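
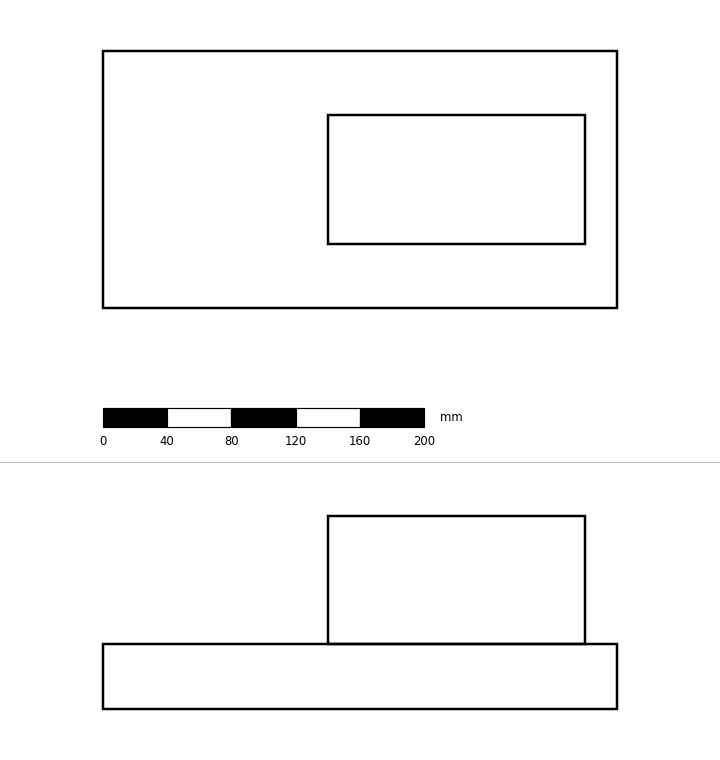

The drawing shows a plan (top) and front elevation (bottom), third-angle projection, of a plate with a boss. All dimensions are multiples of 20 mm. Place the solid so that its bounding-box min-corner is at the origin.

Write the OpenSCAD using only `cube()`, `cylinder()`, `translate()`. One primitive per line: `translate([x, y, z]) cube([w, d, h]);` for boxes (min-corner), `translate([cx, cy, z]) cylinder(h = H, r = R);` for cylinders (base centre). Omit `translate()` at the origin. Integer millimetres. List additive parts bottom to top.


cube([320, 160, 40]);
translate([140, 40, 40]) cube([160, 80, 80]);


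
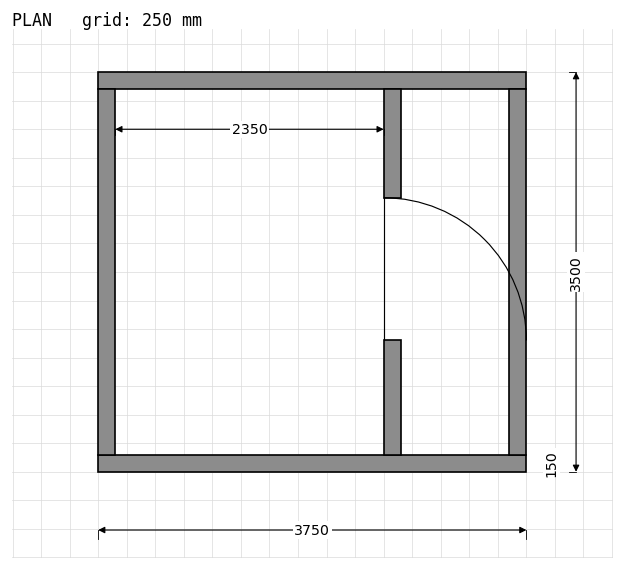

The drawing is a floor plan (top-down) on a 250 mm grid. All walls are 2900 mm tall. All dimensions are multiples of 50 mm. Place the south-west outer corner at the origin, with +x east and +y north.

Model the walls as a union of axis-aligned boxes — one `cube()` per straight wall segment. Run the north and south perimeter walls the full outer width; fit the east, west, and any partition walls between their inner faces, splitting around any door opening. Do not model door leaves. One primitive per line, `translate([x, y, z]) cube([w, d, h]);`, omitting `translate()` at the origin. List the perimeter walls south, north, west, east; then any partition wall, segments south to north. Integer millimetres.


cube([3750, 150, 2900]);
translate([0, 3350, 0]) cube([3750, 150, 2900]);
translate([0, 150, 0]) cube([150, 3200, 2900]);
translate([3600, 150, 0]) cube([150, 3200, 2900]);
translate([2500, 150, 0]) cube([150, 1000, 2900]);
translate([2500, 2400, 0]) cube([150, 950, 2900]);


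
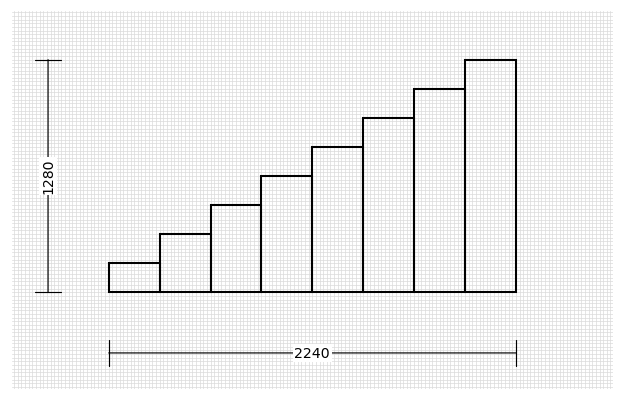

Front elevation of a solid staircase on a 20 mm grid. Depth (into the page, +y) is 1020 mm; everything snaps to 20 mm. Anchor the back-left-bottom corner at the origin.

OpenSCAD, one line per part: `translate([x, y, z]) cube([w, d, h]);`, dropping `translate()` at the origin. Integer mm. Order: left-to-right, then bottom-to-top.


cube([280, 1020, 160]);
translate([280, 0, 0]) cube([280, 1020, 320]);
translate([560, 0, 0]) cube([280, 1020, 480]);
translate([840, 0, 0]) cube([280, 1020, 640]);
translate([1120, 0, 0]) cube([280, 1020, 800]);
translate([1400, 0, 0]) cube([280, 1020, 960]);
translate([1680, 0, 0]) cube([280, 1020, 1120]);
translate([1960, 0, 0]) cube([280, 1020, 1280]);


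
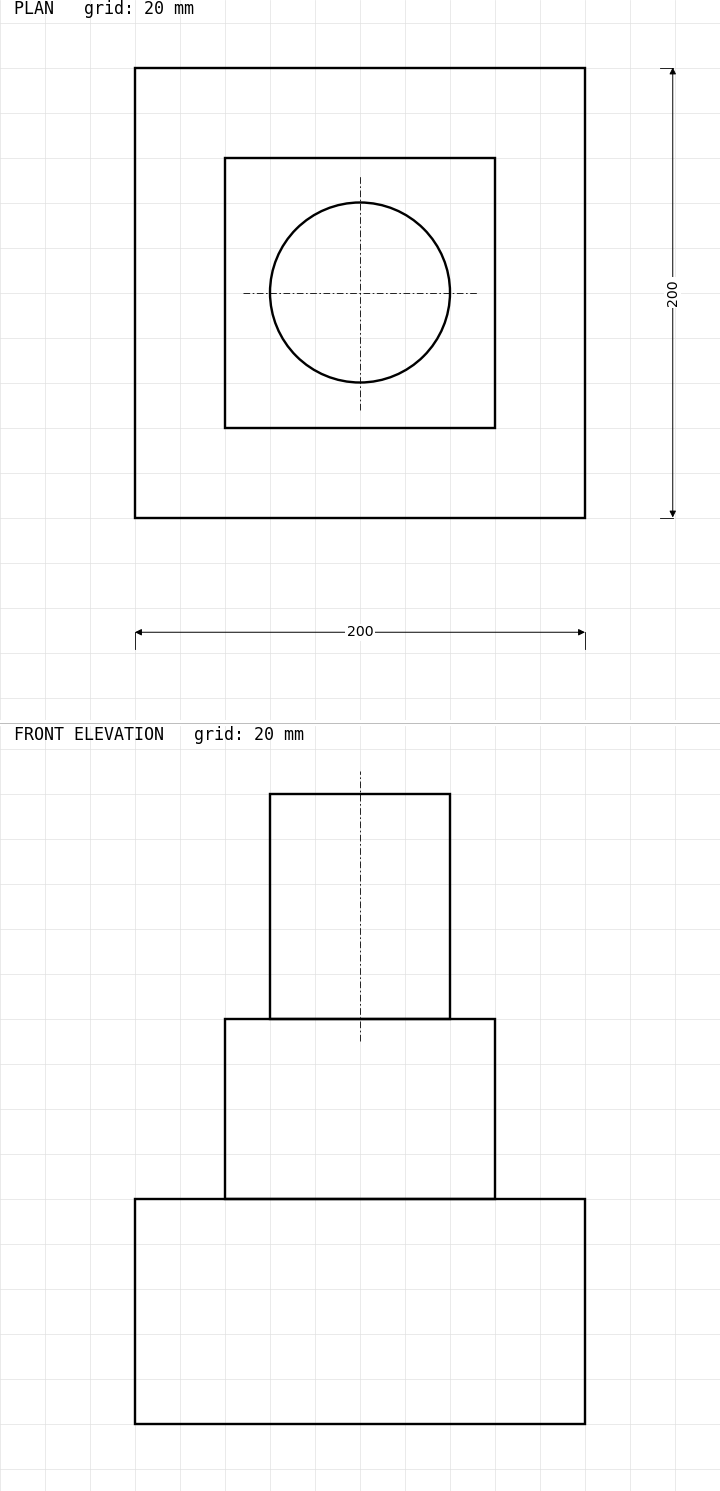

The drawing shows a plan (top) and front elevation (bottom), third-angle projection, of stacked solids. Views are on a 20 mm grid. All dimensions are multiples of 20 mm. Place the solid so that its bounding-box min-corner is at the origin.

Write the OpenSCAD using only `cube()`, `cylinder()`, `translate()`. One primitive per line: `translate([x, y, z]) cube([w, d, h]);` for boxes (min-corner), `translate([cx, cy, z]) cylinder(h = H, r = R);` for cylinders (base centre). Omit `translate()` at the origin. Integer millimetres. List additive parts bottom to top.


cube([200, 200, 100]);
translate([40, 40, 100]) cube([120, 120, 80]);
translate([100, 100, 180]) cylinder(h = 100, r = 40);


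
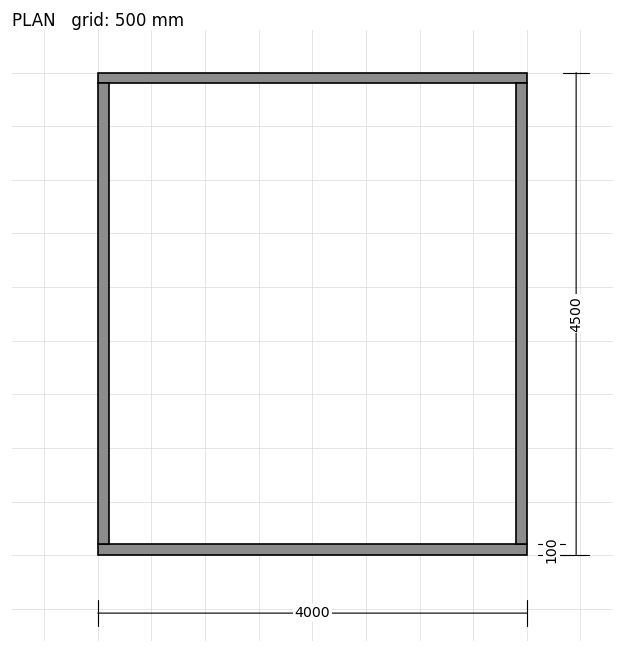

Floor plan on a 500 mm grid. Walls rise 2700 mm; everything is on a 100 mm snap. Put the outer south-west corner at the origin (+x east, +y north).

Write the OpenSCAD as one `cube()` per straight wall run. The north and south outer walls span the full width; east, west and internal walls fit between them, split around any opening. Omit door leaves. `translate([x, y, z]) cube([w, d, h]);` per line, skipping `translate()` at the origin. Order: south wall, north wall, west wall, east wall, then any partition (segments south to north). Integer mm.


cube([4000, 100, 2700]);
translate([0, 4400, 0]) cube([4000, 100, 2700]);
translate([0, 100, 0]) cube([100, 4300, 2700]);
translate([3900, 100, 0]) cube([100, 4300, 2700]);


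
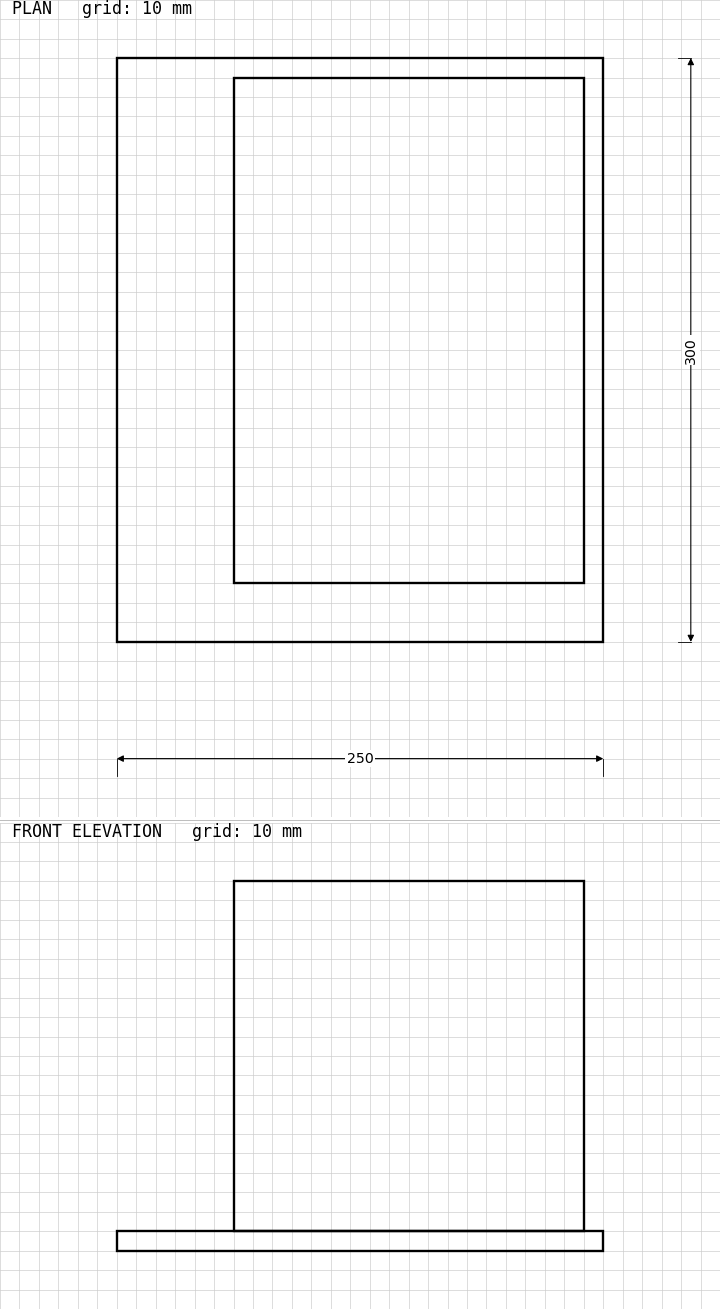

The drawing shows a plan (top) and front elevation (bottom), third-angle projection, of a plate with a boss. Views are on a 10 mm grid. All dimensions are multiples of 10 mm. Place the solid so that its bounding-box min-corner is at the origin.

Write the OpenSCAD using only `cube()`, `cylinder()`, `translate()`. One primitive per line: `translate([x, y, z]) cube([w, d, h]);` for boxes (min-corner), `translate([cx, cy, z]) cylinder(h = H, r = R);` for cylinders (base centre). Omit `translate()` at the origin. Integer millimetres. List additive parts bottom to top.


cube([250, 300, 10]);
translate([60, 30, 10]) cube([180, 260, 180]);


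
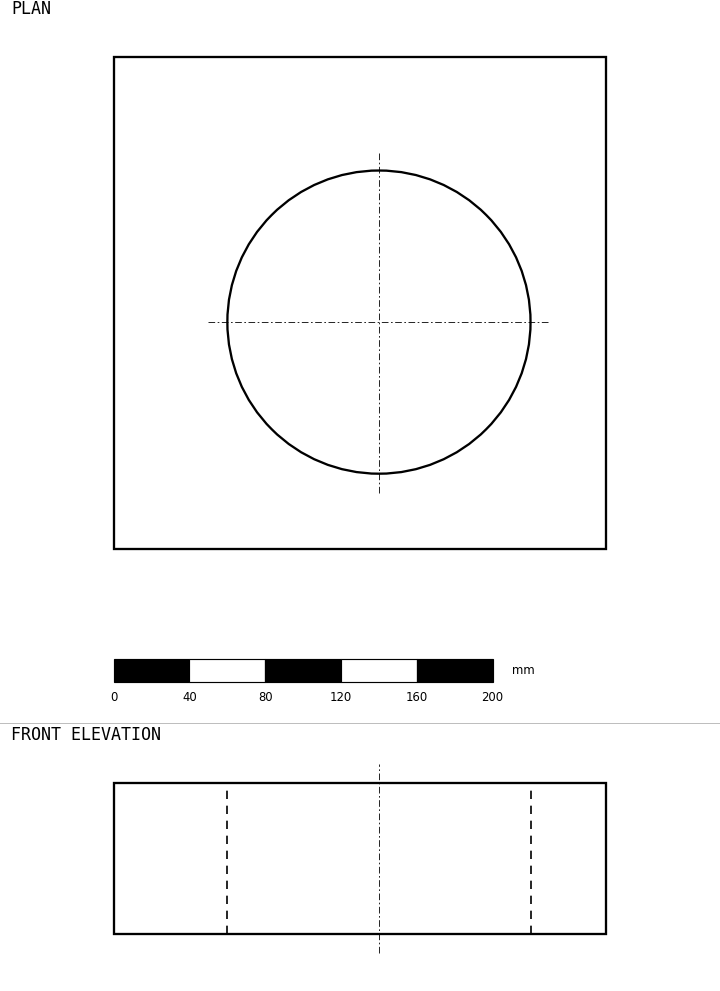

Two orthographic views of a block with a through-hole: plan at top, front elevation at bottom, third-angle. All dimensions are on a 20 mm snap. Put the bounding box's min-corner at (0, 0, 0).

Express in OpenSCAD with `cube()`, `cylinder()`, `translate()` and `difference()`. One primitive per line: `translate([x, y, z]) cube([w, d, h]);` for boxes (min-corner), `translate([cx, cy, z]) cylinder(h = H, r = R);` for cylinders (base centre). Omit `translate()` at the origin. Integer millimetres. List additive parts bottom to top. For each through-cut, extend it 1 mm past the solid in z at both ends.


difference() {
  cube([260, 260, 80]);
  translate([140, 120, -1]) cylinder(h = 82, r = 80);
}


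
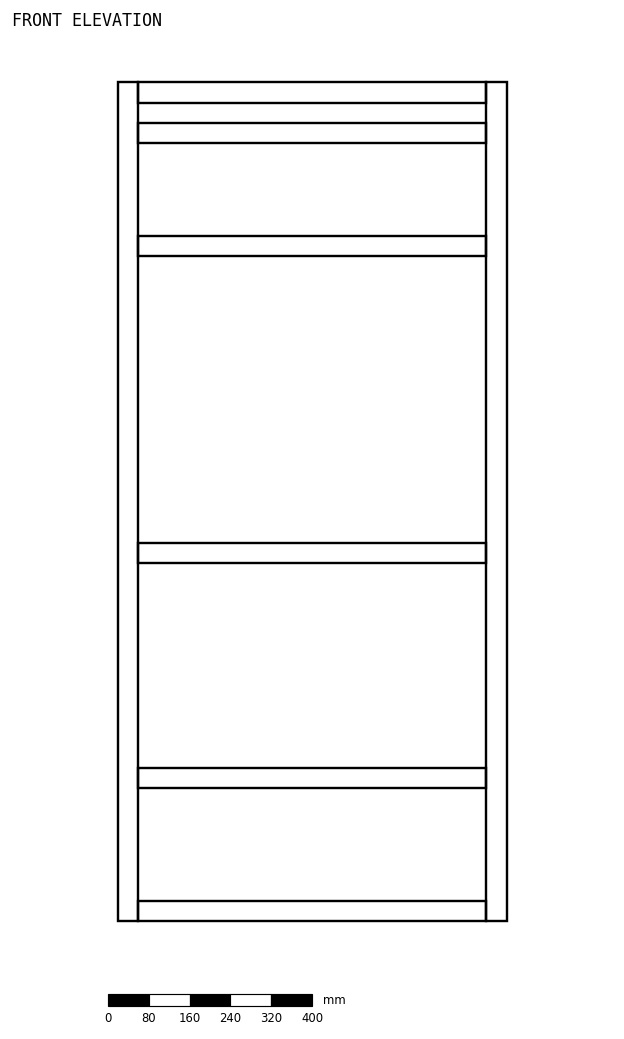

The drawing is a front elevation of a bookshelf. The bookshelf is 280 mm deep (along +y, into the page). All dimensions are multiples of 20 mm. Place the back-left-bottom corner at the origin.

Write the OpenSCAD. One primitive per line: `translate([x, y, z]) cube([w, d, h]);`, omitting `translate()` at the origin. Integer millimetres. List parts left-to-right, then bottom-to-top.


cube([40, 280, 1640]);
translate([40, 0, 0]) cube([680, 280, 40]);
translate([40, 0, 260]) cube([680, 280, 40]);
translate([40, 0, 700]) cube([680, 280, 40]);
translate([40, 0, 1300]) cube([680, 280, 40]);
translate([40, 0, 1520]) cube([680, 280, 40]);
translate([40, 0, 1600]) cube([680, 280, 40]);
translate([720, 0, 0]) cube([40, 280, 1640]);


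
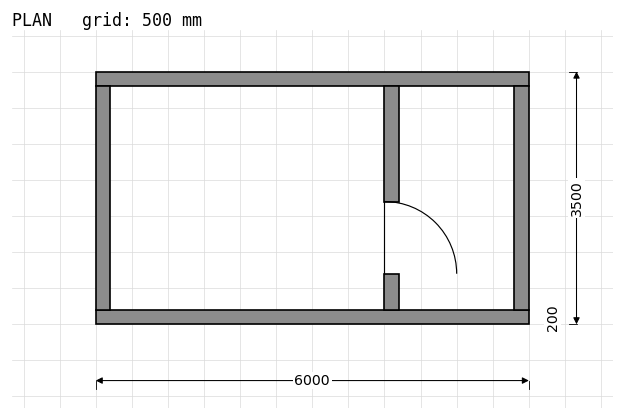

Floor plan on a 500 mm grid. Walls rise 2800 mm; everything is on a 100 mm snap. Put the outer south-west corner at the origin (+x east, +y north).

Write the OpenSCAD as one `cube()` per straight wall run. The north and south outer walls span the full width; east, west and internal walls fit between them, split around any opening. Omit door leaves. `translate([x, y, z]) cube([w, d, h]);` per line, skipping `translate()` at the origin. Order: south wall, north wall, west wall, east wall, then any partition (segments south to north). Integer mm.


cube([6000, 200, 2800]);
translate([0, 3300, 0]) cube([6000, 200, 2800]);
translate([0, 200, 0]) cube([200, 3100, 2800]);
translate([5800, 200, 0]) cube([200, 3100, 2800]);
translate([4000, 200, 0]) cube([200, 500, 2800]);
translate([4000, 1700, 0]) cube([200, 1600, 2800]);


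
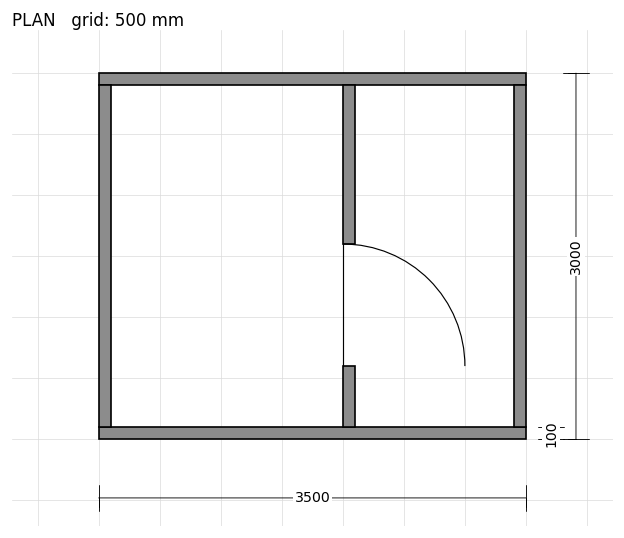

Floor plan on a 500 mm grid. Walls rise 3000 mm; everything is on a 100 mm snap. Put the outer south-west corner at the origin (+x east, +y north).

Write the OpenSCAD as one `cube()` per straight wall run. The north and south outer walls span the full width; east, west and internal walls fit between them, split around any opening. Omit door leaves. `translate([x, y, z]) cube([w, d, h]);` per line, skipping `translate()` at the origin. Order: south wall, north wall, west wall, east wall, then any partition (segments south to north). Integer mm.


cube([3500, 100, 3000]);
translate([0, 2900, 0]) cube([3500, 100, 3000]);
translate([0, 100, 0]) cube([100, 2800, 3000]);
translate([3400, 100, 0]) cube([100, 2800, 3000]);
translate([2000, 100, 0]) cube([100, 500, 3000]);
translate([2000, 1600, 0]) cube([100, 1300, 3000]);


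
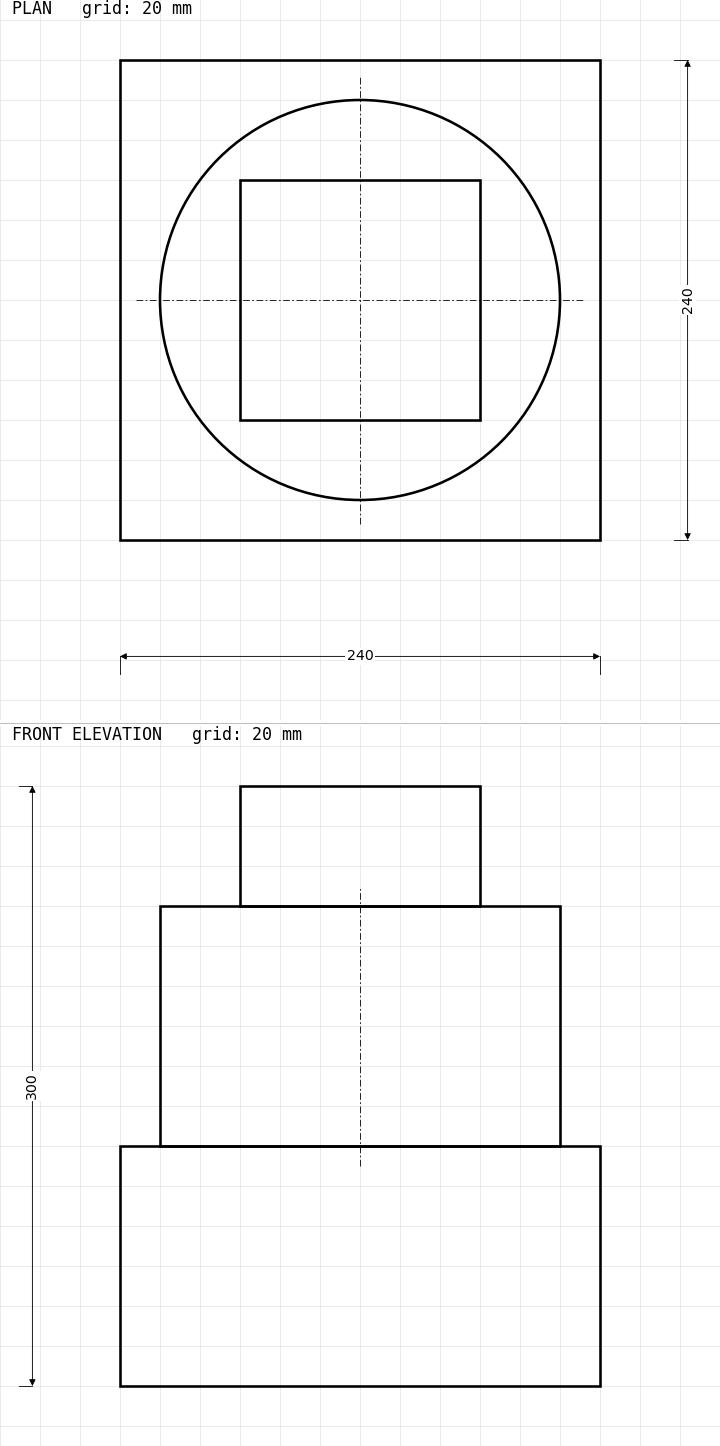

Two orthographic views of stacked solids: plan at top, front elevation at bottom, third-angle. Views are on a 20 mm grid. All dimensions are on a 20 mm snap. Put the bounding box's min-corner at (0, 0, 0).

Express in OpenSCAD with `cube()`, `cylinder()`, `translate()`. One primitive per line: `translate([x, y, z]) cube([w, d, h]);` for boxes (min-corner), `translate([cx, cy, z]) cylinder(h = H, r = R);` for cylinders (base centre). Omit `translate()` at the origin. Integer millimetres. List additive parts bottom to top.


cube([240, 240, 120]);
translate([120, 120, 120]) cylinder(h = 120, r = 100);
translate([60, 60, 240]) cube([120, 120, 60]);


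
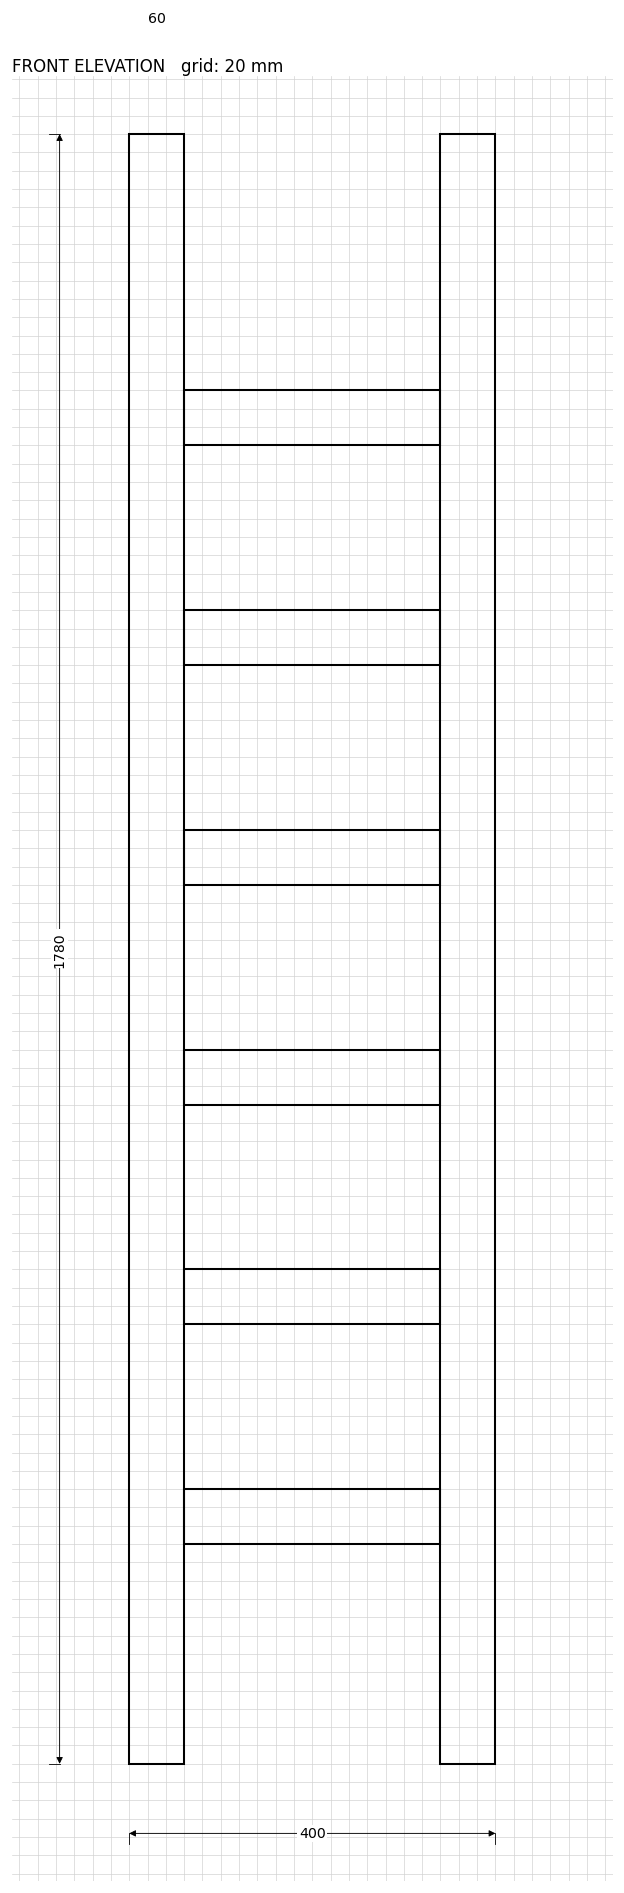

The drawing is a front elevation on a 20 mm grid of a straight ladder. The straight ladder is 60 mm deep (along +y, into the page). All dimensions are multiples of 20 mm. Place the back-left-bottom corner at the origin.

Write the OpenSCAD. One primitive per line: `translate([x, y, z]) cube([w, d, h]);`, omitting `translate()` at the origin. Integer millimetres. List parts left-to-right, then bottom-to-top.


cube([60, 60, 1780]);
translate([60, 0, 240]) cube([280, 60, 60]);
translate([60, 0, 480]) cube([280, 60, 60]);
translate([60, 0, 720]) cube([280, 60, 60]);
translate([60, 0, 960]) cube([280, 60, 60]);
translate([60, 0, 1200]) cube([280, 60, 60]);
translate([60, 0, 1440]) cube([280, 60, 60]);
translate([340, 0, 0]) cube([60, 60, 1780]);


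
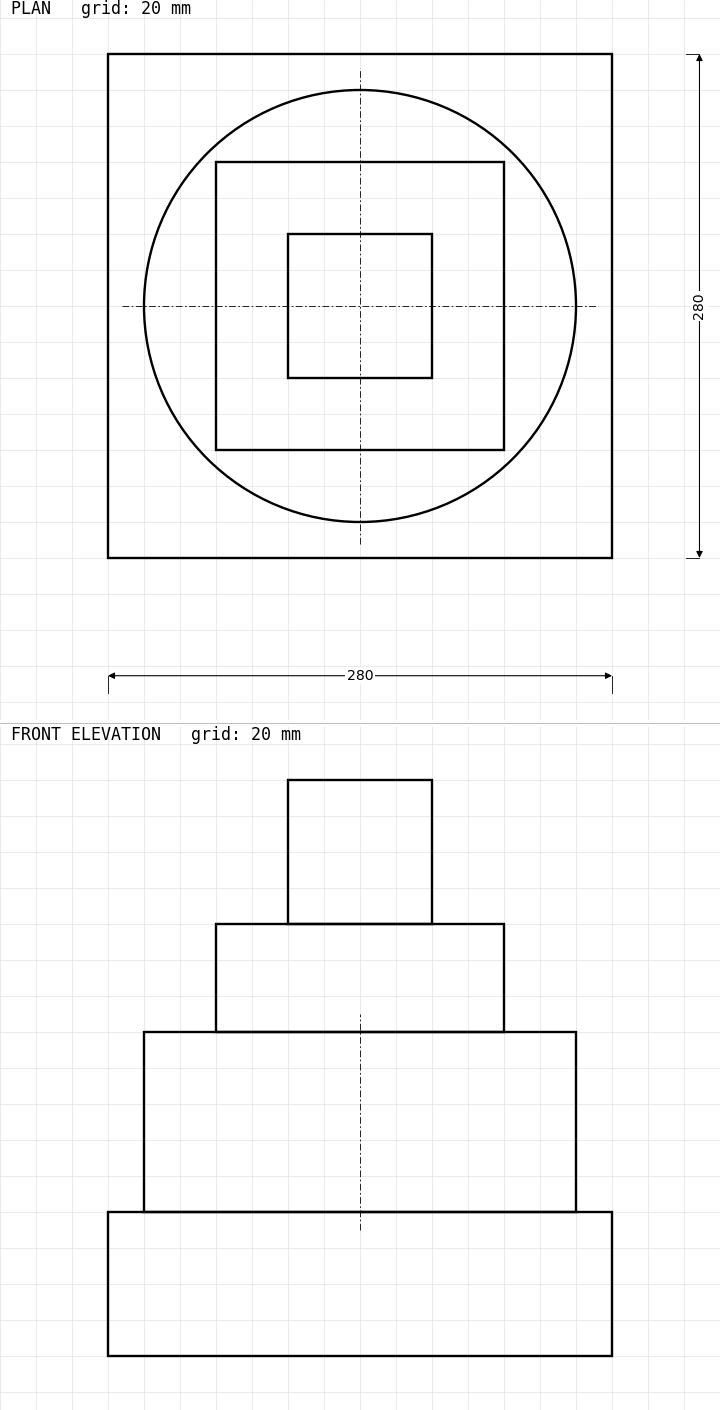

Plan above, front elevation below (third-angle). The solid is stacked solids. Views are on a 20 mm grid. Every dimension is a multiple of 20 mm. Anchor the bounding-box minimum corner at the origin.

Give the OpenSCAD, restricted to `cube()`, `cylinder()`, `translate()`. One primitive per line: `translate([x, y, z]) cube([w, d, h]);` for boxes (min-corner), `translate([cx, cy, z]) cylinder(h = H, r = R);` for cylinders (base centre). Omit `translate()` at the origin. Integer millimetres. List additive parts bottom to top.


cube([280, 280, 80]);
translate([140, 140, 80]) cylinder(h = 100, r = 120);
translate([60, 60, 180]) cube([160, 160, 60]);
translate([100, 100, 240]) cube([80, 80, 80]);


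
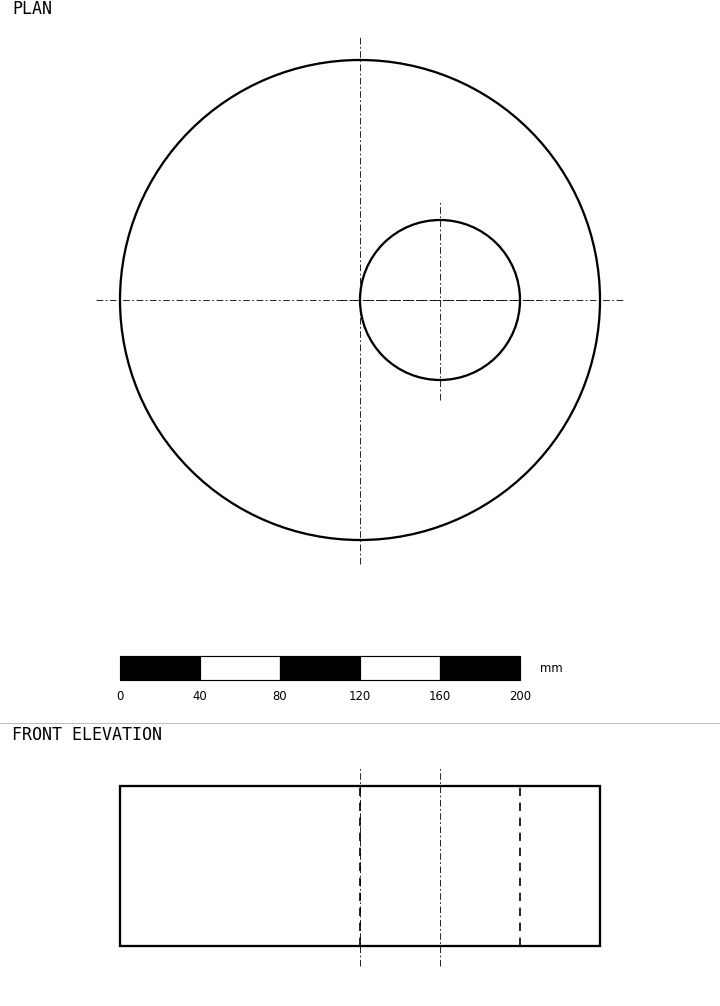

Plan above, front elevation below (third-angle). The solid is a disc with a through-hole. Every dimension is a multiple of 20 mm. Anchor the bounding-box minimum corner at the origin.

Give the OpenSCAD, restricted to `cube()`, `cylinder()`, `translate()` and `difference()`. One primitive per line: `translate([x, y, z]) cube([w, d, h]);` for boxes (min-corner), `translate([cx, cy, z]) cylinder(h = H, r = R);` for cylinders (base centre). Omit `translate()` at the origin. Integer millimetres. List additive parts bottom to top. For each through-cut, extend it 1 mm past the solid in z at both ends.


difference() {
  translate([120, 120, 0]) cylinder(h = 80, r = 120);
  translate([160, 120, -1]) cylinder(h = 82, r = 40);
}


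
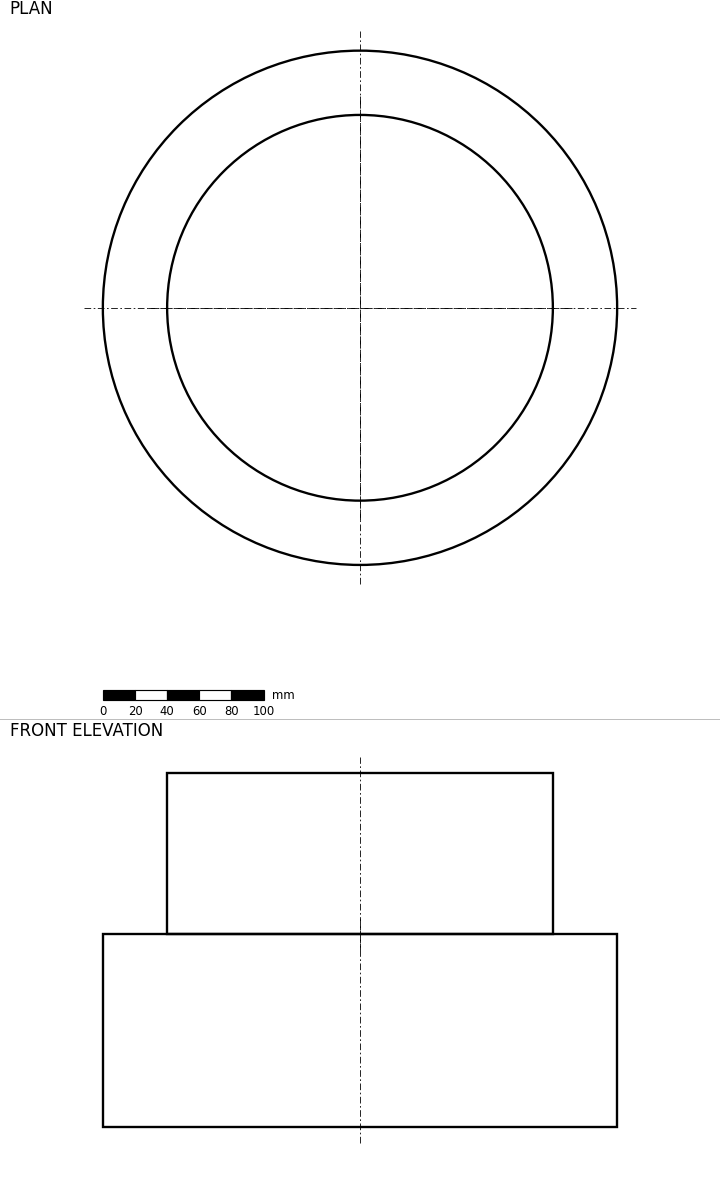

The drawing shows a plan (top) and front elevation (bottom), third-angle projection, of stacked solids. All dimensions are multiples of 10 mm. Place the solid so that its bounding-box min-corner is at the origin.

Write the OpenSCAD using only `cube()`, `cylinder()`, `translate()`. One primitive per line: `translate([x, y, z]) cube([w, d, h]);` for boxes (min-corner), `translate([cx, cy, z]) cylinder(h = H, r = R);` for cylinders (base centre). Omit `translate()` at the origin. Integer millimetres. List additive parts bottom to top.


translate([160, 160, 0]) cylinder(h = 120, r = 160);
translate([160, 160, 120]) cylinder(h = 100, r = 120);


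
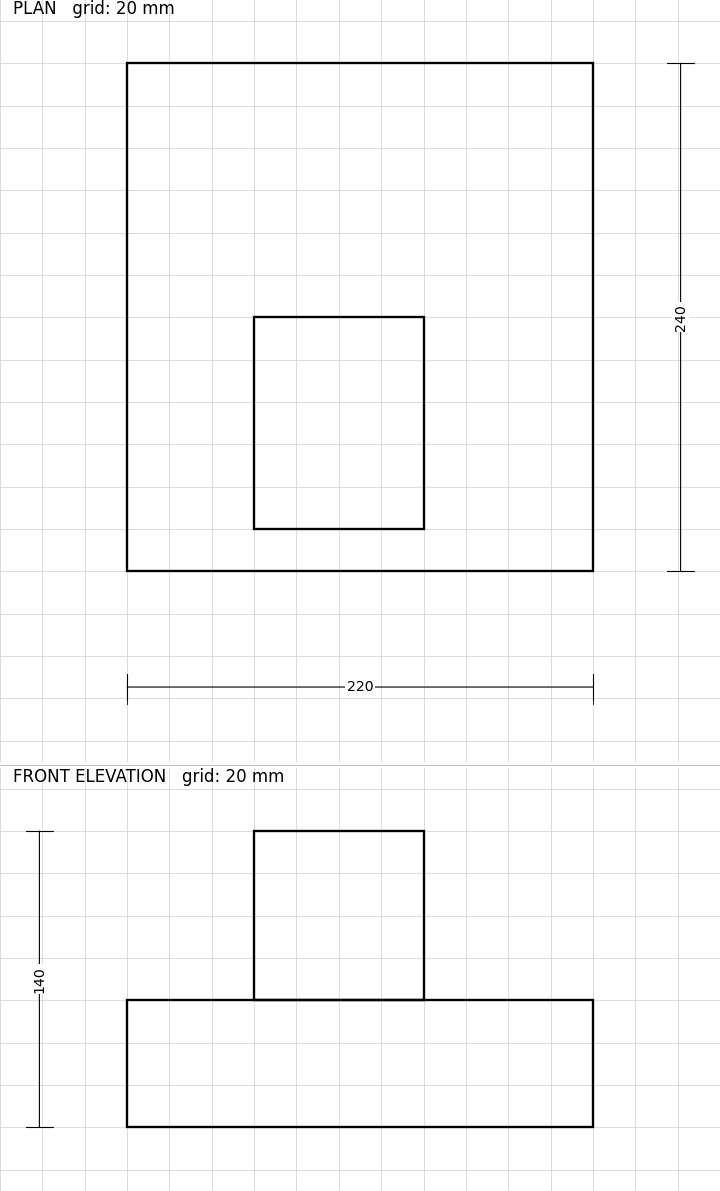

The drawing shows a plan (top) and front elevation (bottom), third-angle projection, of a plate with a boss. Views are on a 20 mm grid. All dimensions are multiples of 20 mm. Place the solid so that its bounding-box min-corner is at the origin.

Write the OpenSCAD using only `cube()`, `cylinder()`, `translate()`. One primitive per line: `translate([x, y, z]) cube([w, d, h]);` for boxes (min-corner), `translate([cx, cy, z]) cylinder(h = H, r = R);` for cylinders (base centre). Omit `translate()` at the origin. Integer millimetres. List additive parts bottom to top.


cube([220, 240, 60]);
translate([60, 20, 60]) cube([80, 100, 80]);


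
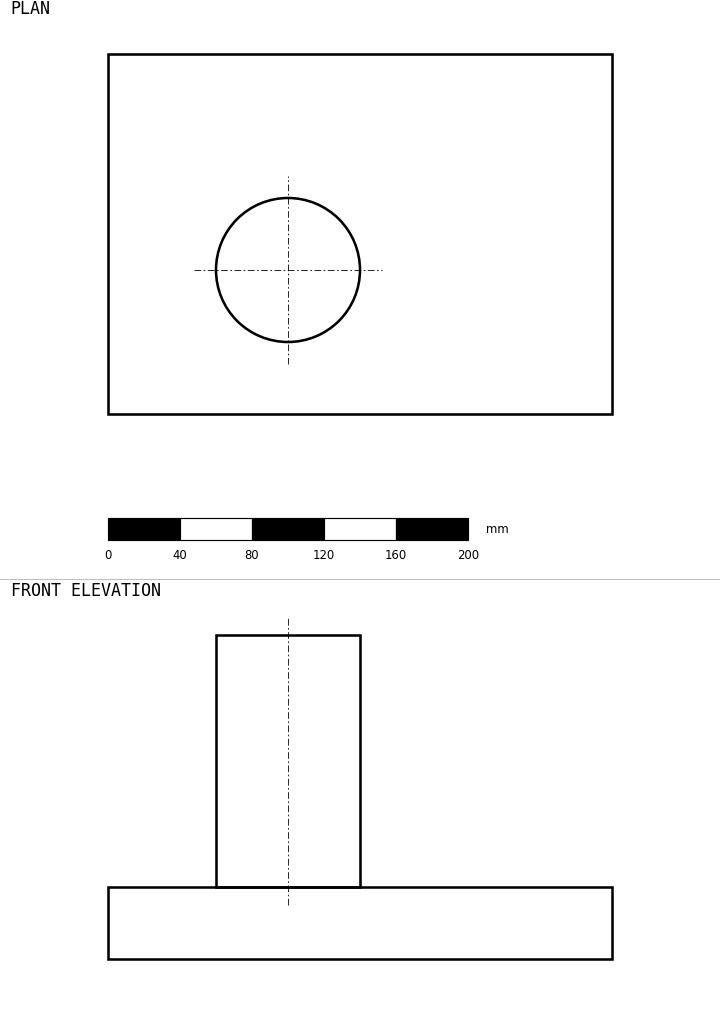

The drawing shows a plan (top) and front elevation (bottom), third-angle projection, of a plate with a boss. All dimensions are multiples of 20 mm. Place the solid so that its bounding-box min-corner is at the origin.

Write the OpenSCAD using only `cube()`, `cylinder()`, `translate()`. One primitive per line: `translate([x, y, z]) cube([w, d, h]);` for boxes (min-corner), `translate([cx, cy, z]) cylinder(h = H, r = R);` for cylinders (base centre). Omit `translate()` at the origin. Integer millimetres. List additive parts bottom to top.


cube([280, 200, 40]);
translate([100, 80, 40]) cylinder(h = 140, r = 40);


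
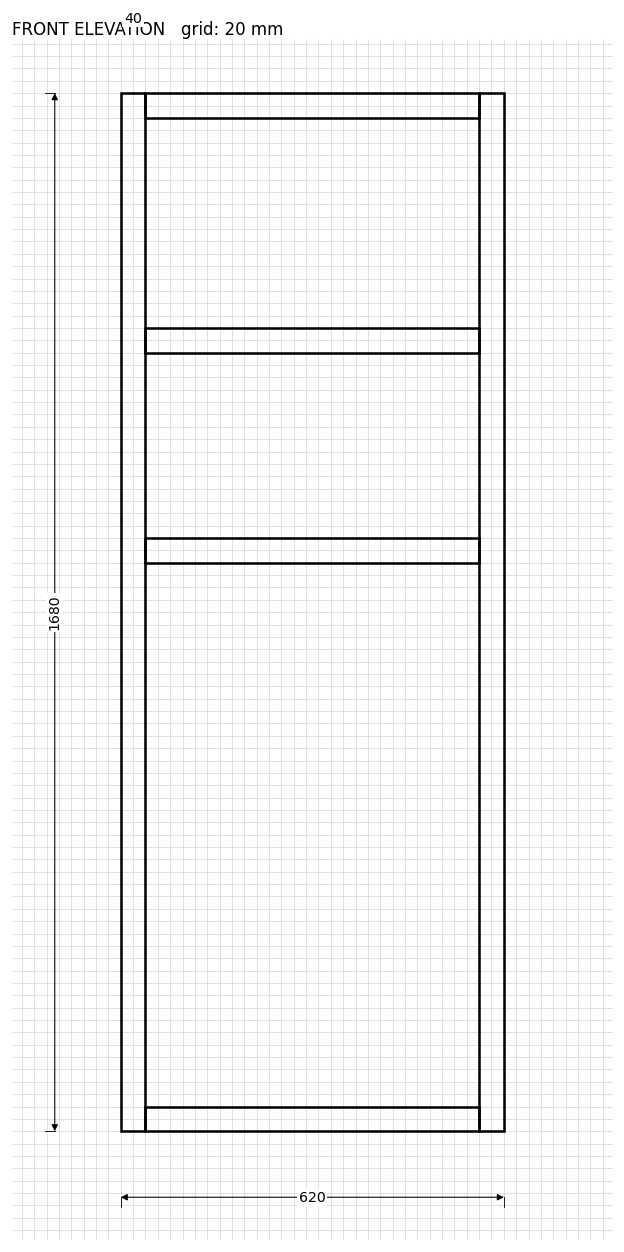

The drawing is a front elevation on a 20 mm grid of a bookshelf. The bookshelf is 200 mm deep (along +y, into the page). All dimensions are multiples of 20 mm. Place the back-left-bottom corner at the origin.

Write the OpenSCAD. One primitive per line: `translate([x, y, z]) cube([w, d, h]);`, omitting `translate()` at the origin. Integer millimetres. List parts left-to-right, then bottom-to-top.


cube([40, 200, 1680]);
translate([40, 0, 0]) cube([540, 200, 40]);
translate([40, 0, 920]) cube([540, 200, 40]);
translate([40, 0, 1260]) cube([540, 200, 40]);
translate([40, 0, 1640]) cube([540, 200, 40]);
translate([580, 0, 0]) cube([40, 200, 1680]);


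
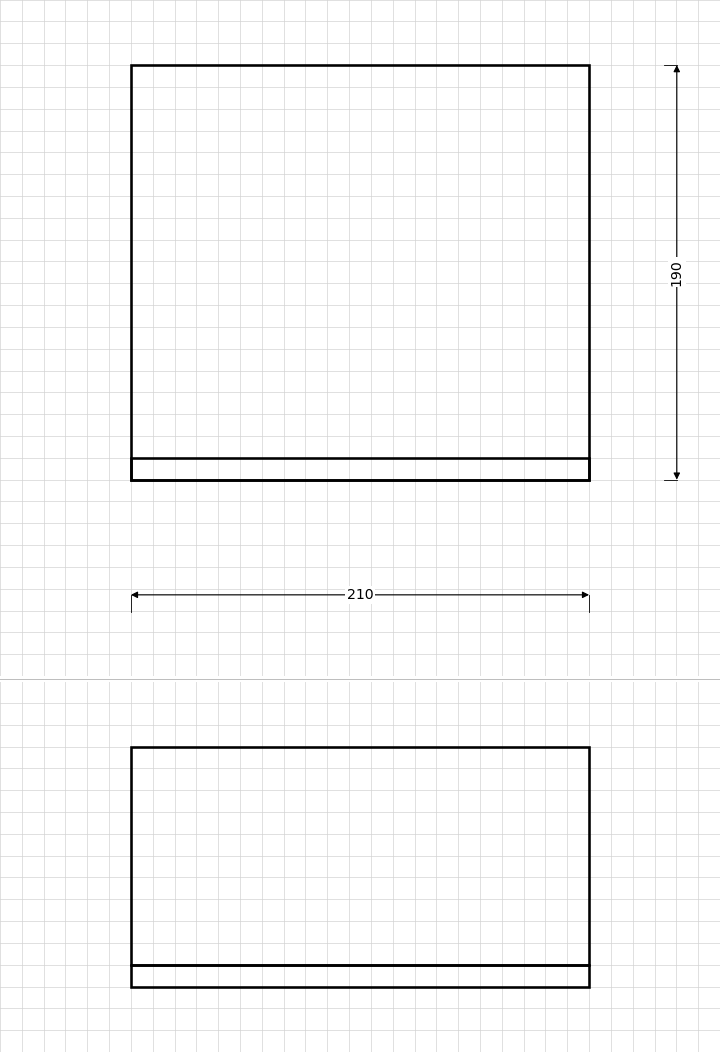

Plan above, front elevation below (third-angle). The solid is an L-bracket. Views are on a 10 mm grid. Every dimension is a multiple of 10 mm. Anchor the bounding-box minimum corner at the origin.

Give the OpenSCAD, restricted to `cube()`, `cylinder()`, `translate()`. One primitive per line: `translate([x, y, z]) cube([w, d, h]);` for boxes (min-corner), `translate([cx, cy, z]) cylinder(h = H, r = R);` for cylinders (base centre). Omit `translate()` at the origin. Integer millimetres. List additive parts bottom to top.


cube([210, 190, 10]);
translate([0, 0, 10]) cube([210, 10, 100]);


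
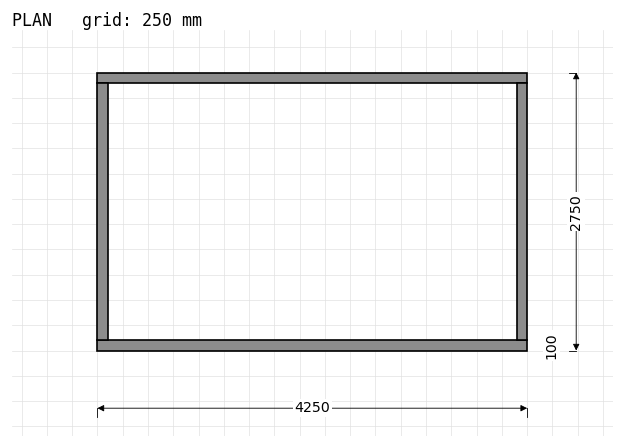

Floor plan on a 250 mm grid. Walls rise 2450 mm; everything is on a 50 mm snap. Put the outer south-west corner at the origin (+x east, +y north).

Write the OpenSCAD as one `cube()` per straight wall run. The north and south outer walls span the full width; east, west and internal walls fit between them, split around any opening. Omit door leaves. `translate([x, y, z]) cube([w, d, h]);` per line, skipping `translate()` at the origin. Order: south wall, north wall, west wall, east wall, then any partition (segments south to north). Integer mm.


cube([4250, 100, 2450]);
translate([0, 2650, 0]) cube([4250, 100, 2450]);
translate([0, 100, 0]) cube([100, 2550, 2450]);
translate([4150, 100, 0]) cube([100, 2550, 2450]);


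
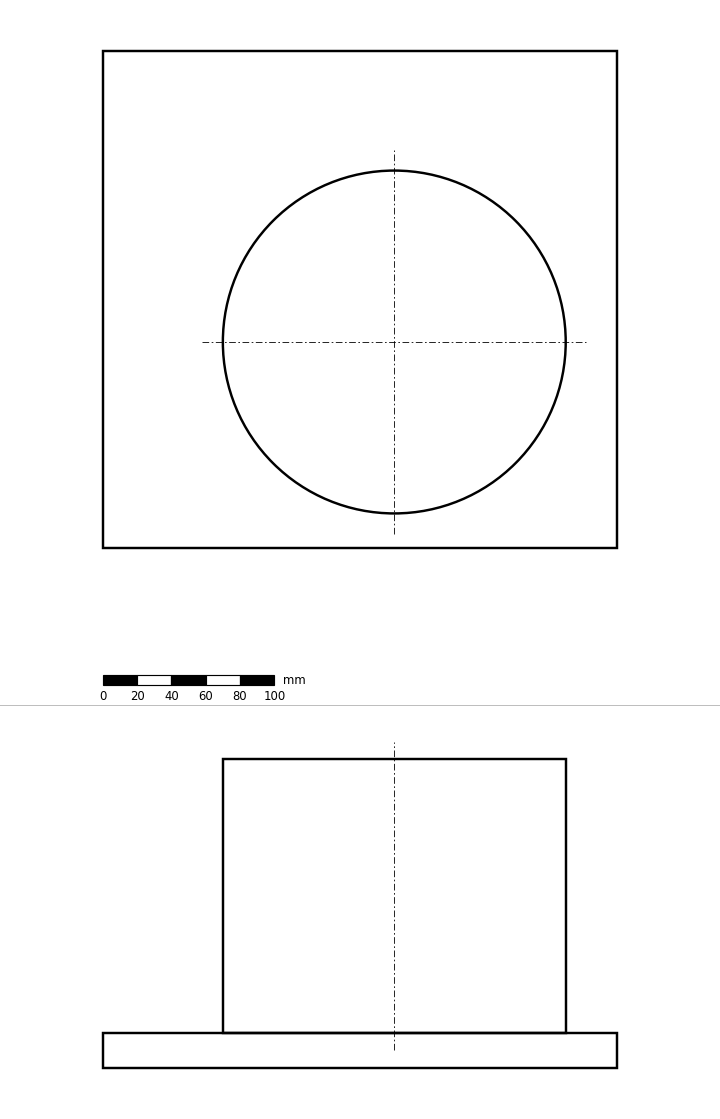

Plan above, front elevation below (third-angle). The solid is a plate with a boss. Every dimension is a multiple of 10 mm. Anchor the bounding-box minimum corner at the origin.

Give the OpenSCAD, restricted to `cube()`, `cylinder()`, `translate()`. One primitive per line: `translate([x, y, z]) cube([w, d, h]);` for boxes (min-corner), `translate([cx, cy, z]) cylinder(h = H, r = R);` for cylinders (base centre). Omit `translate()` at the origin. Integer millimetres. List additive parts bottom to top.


cube([300, 290, 20]);
translate([170, 120, 20]) cylinder(h = 160, r = 100);


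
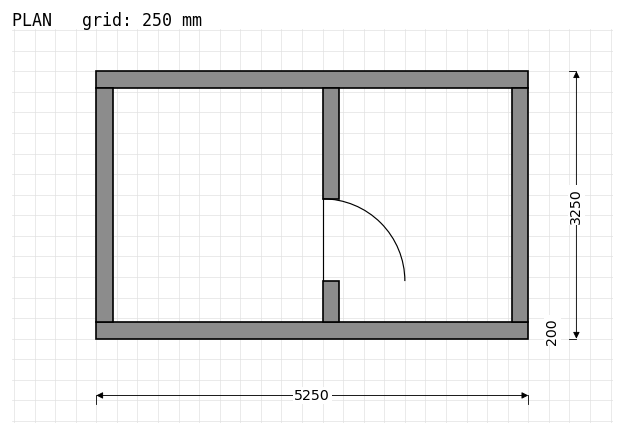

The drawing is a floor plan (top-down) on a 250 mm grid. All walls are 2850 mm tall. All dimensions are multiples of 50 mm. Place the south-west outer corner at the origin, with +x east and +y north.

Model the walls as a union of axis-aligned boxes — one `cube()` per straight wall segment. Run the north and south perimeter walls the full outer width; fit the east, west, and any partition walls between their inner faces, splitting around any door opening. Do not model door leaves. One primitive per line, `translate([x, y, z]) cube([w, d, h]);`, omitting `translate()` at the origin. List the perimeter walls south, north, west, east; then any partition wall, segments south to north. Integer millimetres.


cube([5250, 200, 2850]);
translate([0, 3050, 0]) cube([5250, 200, 2850]);
translate([0, 200, 0]) cube([200, 2850, 2850]);
translate([5050, 200, 0]) cube([200, 2850, 2850]);
translate([2750, 200, 0]) cube([200, 500, 2850]);
translate([2750, 1700, 0]) cube([200, 1350, 2850]);


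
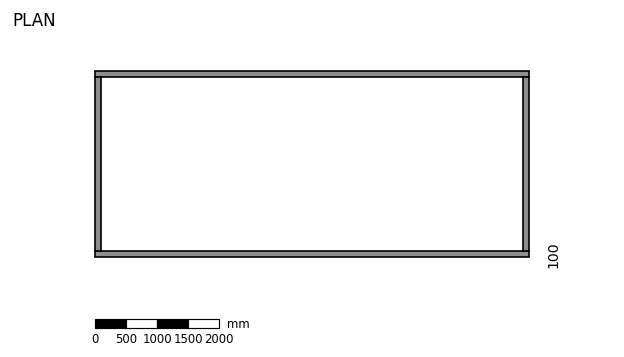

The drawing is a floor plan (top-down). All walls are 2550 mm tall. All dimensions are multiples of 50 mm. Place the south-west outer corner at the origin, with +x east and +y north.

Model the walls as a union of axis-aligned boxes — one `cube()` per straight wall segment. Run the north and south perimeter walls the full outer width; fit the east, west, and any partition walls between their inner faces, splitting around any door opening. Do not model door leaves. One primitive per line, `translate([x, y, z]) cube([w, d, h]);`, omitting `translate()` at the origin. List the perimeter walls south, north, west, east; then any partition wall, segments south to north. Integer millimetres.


cube([7000, 100, 2550]);
translate([0, 2900, 0]) cube([7000, 100, 2550]);
translate([0, 100, 0]) cube([100, 2800, 2550]);
translate([6900, 100, 0]) cube([100, 2800, 2550]);


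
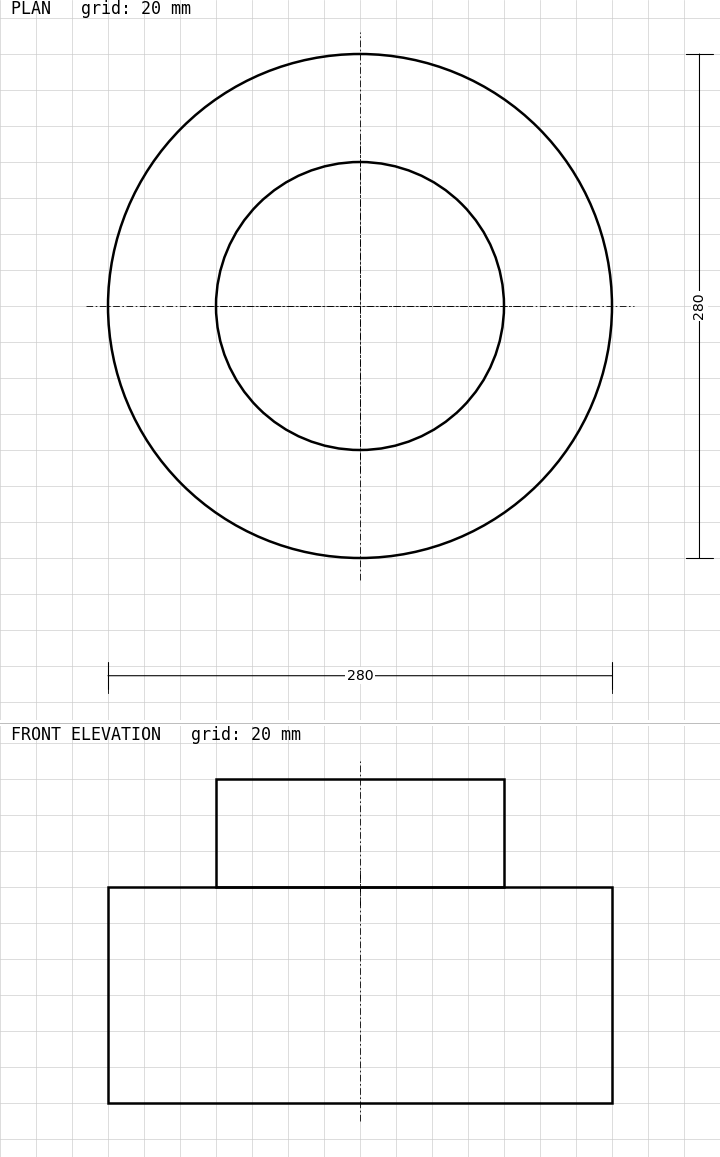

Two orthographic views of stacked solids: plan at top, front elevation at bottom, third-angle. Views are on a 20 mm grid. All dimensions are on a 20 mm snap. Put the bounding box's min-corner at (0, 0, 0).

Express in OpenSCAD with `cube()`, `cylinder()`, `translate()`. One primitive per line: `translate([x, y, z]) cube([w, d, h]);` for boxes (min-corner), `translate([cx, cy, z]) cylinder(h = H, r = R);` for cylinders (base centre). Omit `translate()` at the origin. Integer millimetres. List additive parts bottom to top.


translate([140, 140, 0]) cylinder(h = 120, r = 140);
translate([140, 140, 120]) cylinder(h = 60, r = 80);


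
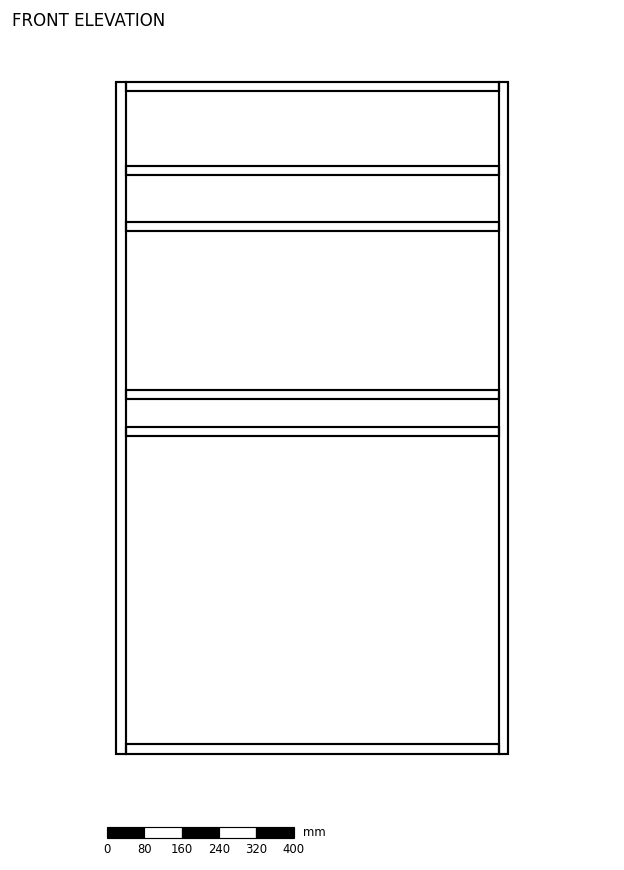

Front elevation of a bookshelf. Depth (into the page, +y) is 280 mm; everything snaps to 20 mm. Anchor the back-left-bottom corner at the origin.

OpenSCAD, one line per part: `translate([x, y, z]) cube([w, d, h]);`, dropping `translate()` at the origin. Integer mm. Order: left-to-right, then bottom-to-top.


cube([20, 280, 1440]);
translate([20, 0, 0]) cube([800, 280, 20]);
translate([20, 0, 680]) cube([800, 280, 20]);
translate([20, 0, 760]) cube([800, 280, 20]);
translate([20, 0, 1120]) cube([800, 280, 20]);
translate([20, 0, 1240]) cube([800, 280, 20]);
translate([20, 0, 1420]) cube([800, 280, 20]);
translate([820, 0, 0]) cube([20, 280, 1440]);


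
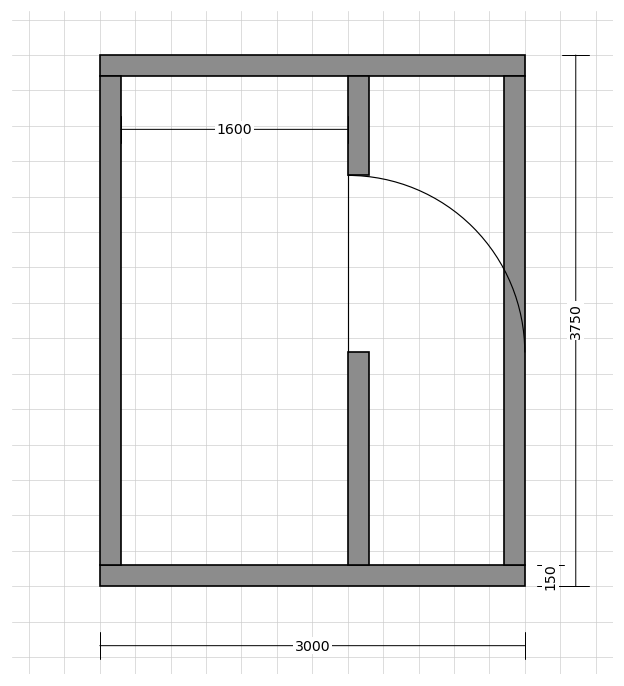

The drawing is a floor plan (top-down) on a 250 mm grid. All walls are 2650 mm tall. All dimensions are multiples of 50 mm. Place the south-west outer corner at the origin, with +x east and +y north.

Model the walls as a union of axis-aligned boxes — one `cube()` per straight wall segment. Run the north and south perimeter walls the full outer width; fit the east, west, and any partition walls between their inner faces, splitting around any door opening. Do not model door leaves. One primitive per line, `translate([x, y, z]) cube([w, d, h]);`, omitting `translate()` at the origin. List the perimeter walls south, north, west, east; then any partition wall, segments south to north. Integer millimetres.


cube([3000, 150, 2650]);
translate([0, 3600, 0]) cube([3000, 150, 2650]);
translate([0, 150, 0]) cube([150, 3450, 2650]);
translate([2850, 150, 0]) cube([150, 3450, 2650]);
translate([1750, 150, 0]) cube([150, 1500, 2650]);
translate([1750, 2900, 0]) cube([150, 700, 2650]);


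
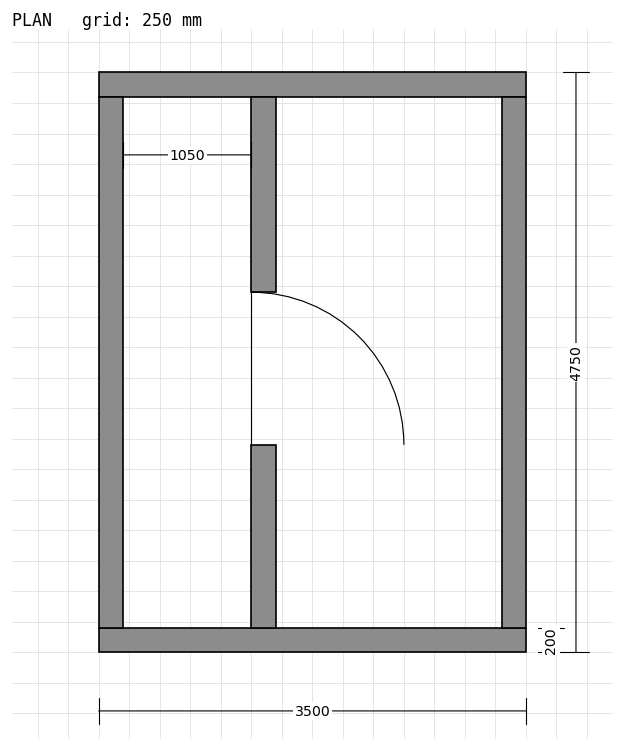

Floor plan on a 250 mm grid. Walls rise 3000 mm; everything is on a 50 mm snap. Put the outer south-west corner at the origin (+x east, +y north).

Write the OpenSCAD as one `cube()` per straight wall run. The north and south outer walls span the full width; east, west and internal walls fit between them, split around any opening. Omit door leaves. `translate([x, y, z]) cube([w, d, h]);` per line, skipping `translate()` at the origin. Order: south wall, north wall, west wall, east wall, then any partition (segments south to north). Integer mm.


cube([3500, 200, 3000]);
translate([0, 4550, 0]) cube([3500, 200, 3000]);
translate([0, 200, 0]) cube([200, 4350, 3000]);
translate([3300, 200, 0]) cube([200, 4350, 3000]);
translate([1250, 200, 0]) cube([200, 1500, 3000]);
translate([1250, 2950, 0]) cube([200, 1600, 3000]);


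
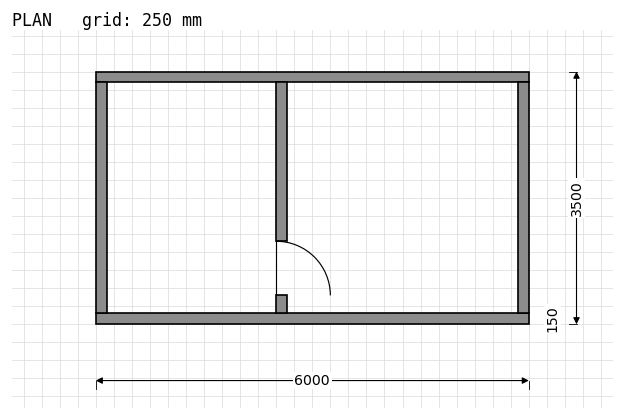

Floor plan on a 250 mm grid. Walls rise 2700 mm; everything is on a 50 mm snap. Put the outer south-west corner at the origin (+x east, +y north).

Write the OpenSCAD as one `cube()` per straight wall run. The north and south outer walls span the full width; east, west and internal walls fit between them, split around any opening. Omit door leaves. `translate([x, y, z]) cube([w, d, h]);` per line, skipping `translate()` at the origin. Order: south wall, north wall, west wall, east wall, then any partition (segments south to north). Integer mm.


cube([6000, 150, 2700]);
translate([0, 3350, 0]) cube([6000, 150, 2700]);
translate([0, 150, 0]) cube([150, 3200, 2700]);
translate([5850, 150, 0]) cube([150, 3200, 2700]);
translate([2500, 150, 0]) cube([150, 250, 2700]);
translate([2500, 1150, 0]) cube([150, 2200, 2700]);


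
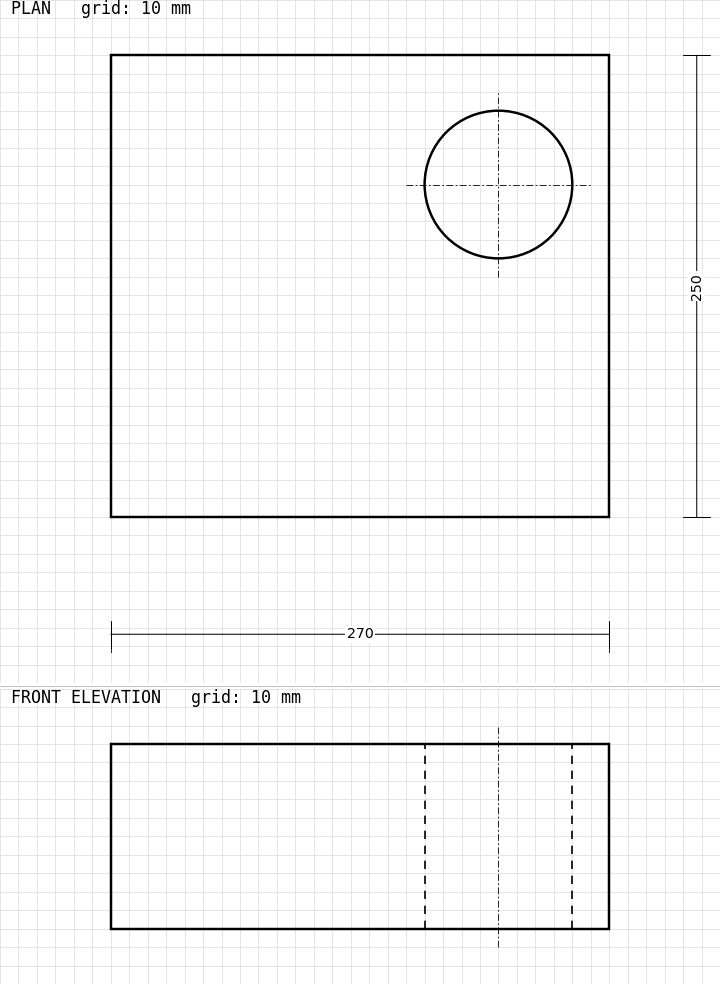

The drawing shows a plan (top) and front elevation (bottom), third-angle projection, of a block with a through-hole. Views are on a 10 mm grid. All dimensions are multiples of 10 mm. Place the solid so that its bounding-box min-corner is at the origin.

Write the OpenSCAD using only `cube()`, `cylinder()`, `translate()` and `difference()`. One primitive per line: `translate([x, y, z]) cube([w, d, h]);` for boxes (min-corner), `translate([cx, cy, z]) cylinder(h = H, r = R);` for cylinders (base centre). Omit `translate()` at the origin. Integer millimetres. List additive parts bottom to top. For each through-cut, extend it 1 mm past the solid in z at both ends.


difference() {
  cube([270, 250, 100]);
  translate([210, 180, -1]) cylinder(h = 102, r = 40);
}


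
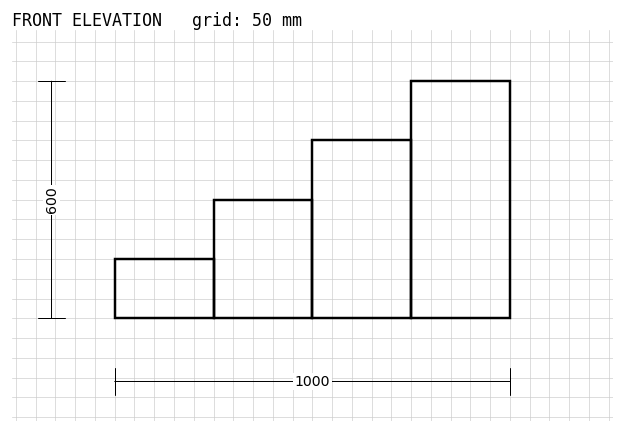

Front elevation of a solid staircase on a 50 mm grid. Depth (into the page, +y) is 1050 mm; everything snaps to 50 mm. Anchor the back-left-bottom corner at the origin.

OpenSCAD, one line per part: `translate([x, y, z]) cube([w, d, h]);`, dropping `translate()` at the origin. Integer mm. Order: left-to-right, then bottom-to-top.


cube([250, 1050, 150]);
translate([250, 0, 0]) cube([250, 1050, 300]);
translate([500, 0, 0]) cube([250, 1050, 450]);
translate([750, 0, 0]) cube([250, 1050, 600]);


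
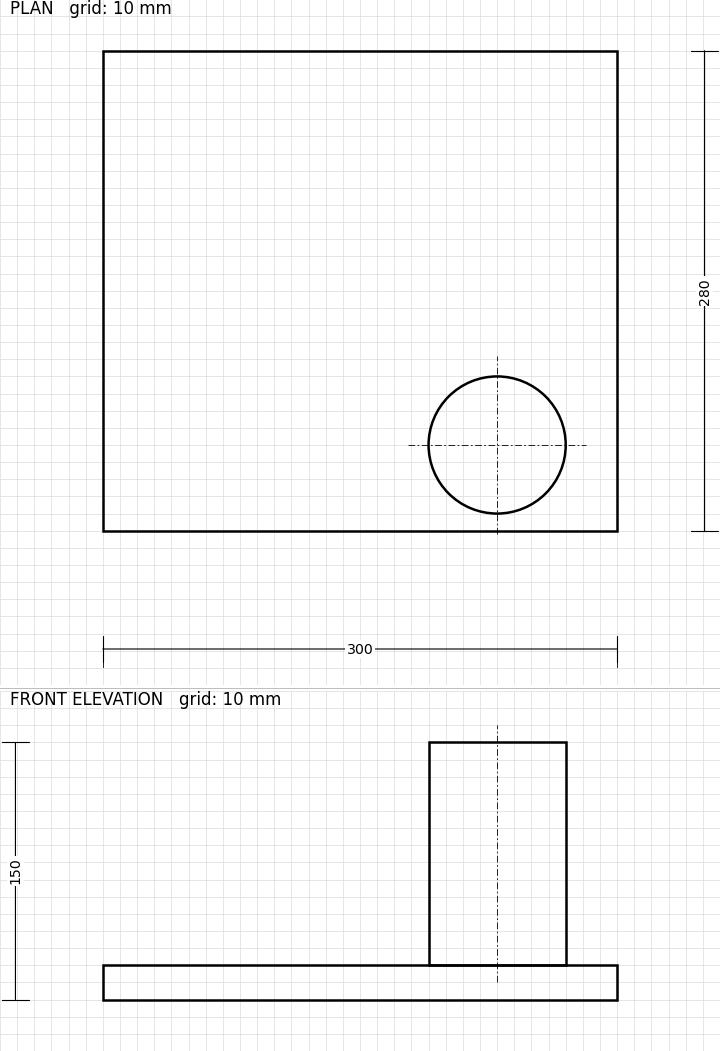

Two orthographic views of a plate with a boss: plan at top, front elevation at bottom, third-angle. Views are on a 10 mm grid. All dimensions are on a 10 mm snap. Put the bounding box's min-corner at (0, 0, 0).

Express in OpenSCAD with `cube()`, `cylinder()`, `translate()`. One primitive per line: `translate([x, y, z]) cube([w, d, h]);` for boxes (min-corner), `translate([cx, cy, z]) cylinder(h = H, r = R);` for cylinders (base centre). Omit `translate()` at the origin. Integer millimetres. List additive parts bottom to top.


cube([300, 280, 20]);
translate([230, 50, 20]) cylinder(h = 130, r = 40);


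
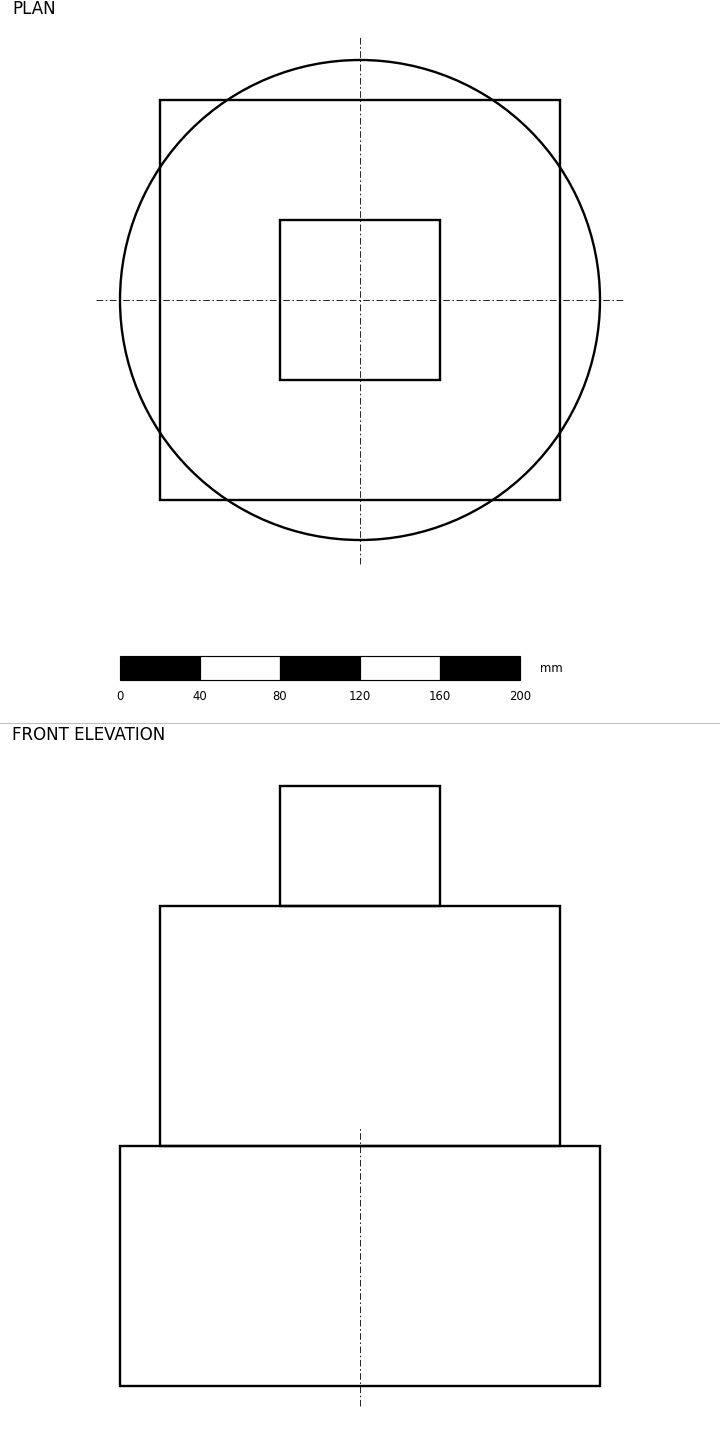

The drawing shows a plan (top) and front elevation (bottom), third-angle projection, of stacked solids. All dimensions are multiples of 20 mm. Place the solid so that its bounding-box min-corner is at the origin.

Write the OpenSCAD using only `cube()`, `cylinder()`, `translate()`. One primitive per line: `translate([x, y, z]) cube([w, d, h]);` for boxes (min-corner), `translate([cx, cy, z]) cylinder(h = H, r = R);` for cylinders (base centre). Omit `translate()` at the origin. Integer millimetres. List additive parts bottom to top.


translate([120, 120, 0]) cylinder(h = 120, r = 120);
translate([20, 20, 120]) cube([200, 200, 120]);
translate([80, 80, 240]) cube([80, 80, 60]);


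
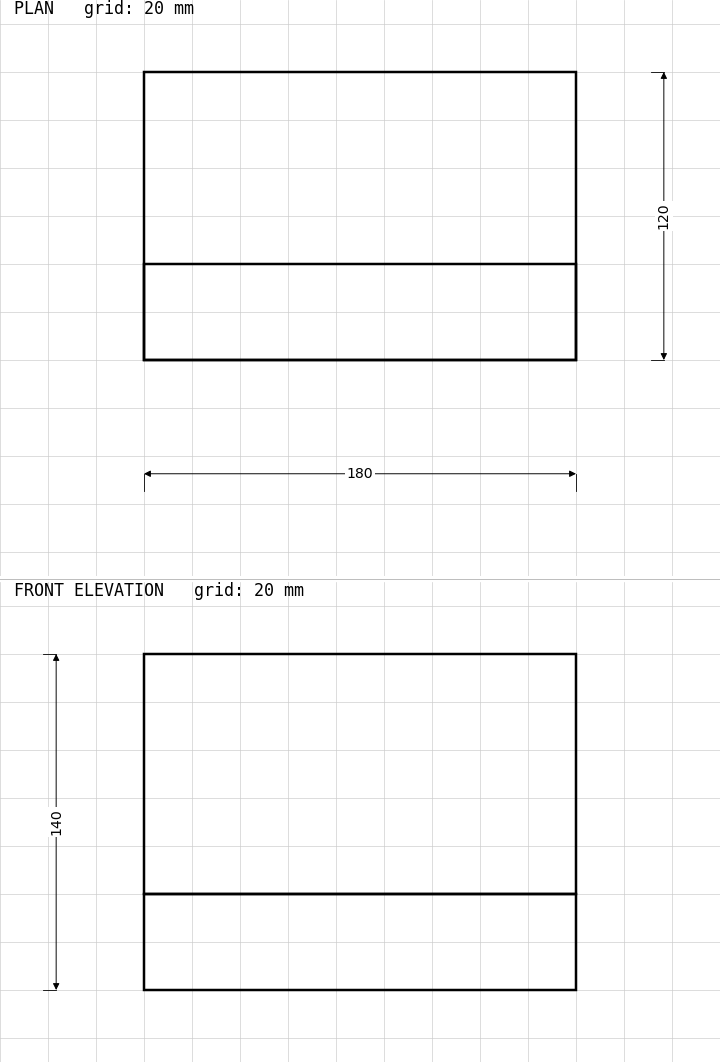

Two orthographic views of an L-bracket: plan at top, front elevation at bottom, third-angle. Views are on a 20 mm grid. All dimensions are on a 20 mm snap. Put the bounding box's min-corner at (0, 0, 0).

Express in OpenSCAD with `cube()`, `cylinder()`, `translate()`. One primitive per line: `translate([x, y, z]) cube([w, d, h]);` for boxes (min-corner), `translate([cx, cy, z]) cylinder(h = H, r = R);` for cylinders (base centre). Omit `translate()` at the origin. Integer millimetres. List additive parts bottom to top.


cube([180, 120, 40]);
translate([0, 0, 40]) cube([180, 40, 100]);


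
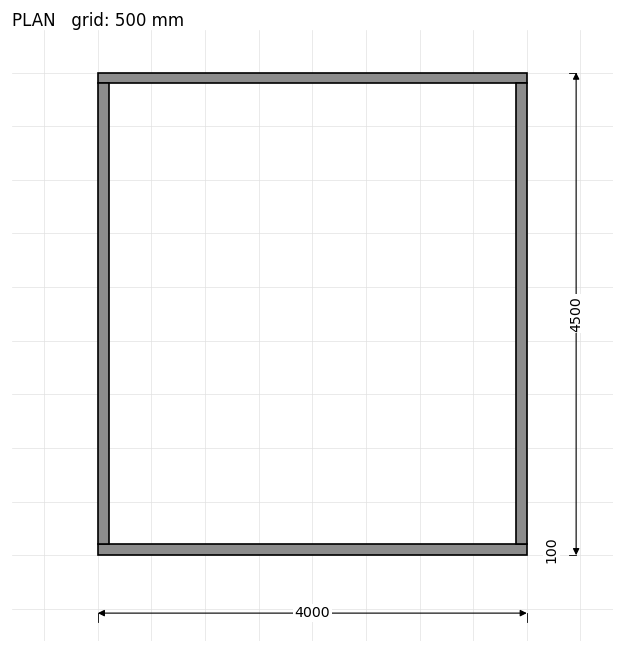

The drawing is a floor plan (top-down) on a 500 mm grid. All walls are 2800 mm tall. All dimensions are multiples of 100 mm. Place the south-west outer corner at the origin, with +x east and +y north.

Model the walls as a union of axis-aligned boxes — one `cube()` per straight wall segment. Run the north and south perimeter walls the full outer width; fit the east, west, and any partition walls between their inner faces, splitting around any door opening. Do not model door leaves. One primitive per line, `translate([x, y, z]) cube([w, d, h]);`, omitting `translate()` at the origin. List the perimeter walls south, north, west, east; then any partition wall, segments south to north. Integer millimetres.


cube([4000, 100, 2800]);
translate([0, 4400, 0]) cube([4000, 100, 2800]);
translate([0, 100, 0]) cube([100, 4300, 2800]);
translate([3900, 100, 0]) cube([100, 4300, 2800]);


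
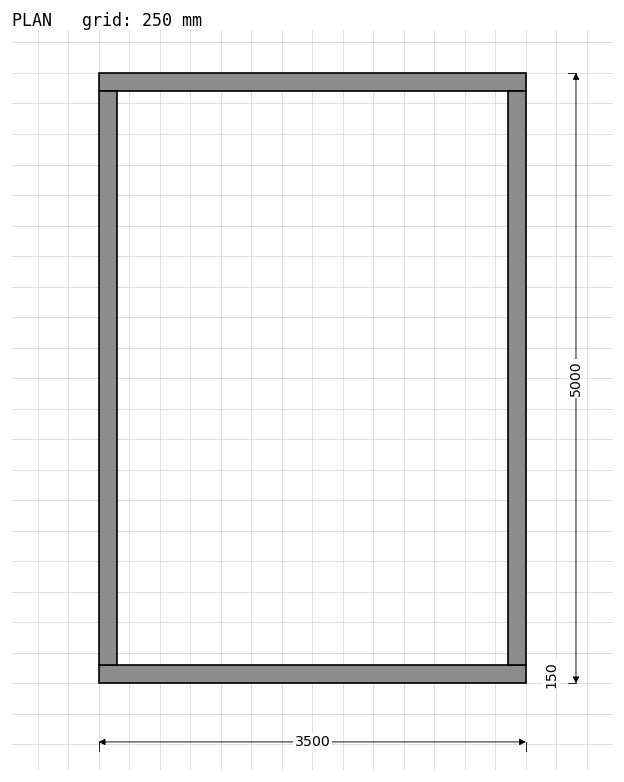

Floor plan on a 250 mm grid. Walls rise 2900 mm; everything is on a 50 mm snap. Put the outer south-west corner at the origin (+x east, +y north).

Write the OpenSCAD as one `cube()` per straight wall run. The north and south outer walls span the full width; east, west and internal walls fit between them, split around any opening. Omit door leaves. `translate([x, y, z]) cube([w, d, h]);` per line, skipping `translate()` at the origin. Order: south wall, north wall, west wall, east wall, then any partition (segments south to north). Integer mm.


cube([3500, 150, 2900]);
translate([0, 4850, 0]) cube([3500, 150, 2900]);
translate([0, 150, 0]) cube([150, 4700, 2900]);
translate([3350, 150, 0]) cube([150, 4700, 2900]);
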